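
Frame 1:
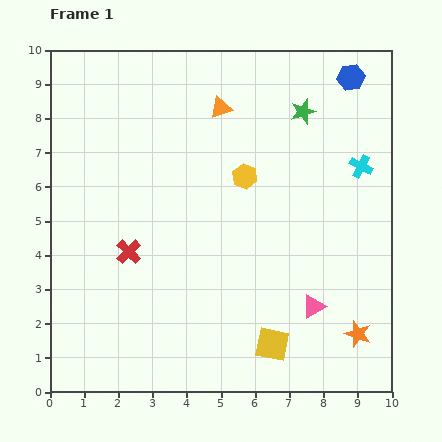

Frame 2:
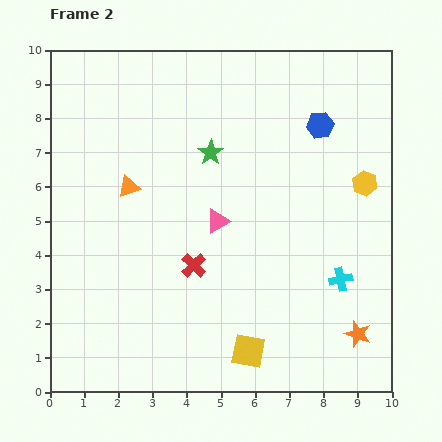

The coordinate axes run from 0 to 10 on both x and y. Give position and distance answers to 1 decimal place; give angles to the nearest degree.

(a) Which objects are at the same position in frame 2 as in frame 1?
the orange star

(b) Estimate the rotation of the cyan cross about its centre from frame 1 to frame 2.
39° counter-clockwise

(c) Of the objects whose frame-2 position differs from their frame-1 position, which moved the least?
the yellow square

(moved 0.7)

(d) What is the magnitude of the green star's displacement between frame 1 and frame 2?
3.0

The green star moved from (7.4, 8.2) to (4.7, 7.0), a distance of √(2.7² + 1.2²) ≈ 3.0.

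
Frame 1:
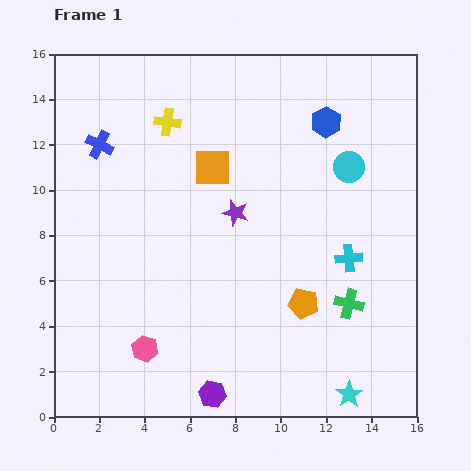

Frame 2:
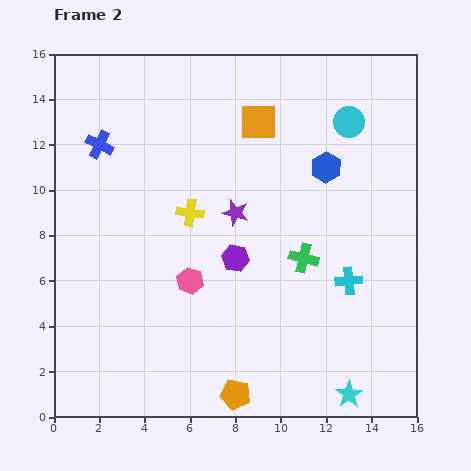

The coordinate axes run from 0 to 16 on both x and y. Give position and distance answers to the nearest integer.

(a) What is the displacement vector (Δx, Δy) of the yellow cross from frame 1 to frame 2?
(1, -4)

The yellow cross was at (5, 13) in frame 1 and (6, 9) in frame 2.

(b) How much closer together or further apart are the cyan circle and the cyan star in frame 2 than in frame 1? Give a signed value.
+2

Distance in frame 1: 10. Distance in frame 2: 12.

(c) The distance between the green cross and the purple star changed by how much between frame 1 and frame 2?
-2

Distance in frame 1: 6. Distance in frame 2: 4.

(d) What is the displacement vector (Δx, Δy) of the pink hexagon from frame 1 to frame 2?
(2, 3)

The pink hexagon was at (4, 3) in frame 1 and (6, 6) in frame 2.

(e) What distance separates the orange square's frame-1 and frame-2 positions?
3

The orange square moved from (7, 11) to (9, 13), a distance of √(2² + 2²) ≈ 3.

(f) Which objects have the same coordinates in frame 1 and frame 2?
the blue cross, the purple star, the cyan star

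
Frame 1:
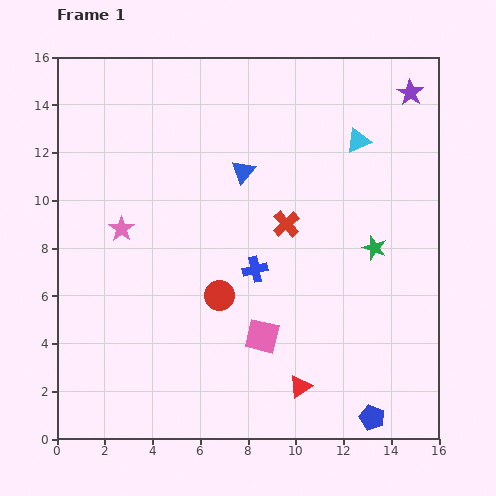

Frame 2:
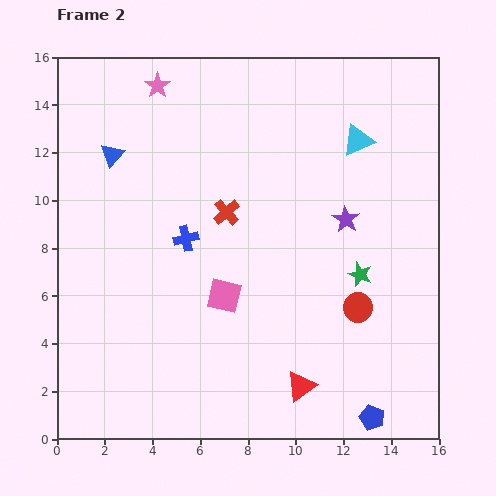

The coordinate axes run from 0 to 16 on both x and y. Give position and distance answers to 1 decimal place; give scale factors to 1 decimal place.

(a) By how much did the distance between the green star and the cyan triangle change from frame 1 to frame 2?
+1.0

Distance in frame 1: 4.6. Distance in frame 2: 5.6.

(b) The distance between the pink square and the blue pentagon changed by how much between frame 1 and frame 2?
+2.3

Distance in frame 1: 5.7. Distance in frame 2: 8.0.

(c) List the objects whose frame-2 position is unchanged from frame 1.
the red triangle, the cyan triangle, the blue pentagon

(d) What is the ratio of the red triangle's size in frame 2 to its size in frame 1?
1.3×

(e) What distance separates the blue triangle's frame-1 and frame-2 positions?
5.5

The blue triangle moved from (7.8, 11.2) to (2.3, 11.9), a distance of √(5.5² + 0.7²) ≈ 5.5.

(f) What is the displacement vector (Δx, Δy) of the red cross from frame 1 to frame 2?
(-2.5, 0.5)

The red cross was at (9.6, 9.0) in frame 1 and (7.1, 9.5) in frame 2.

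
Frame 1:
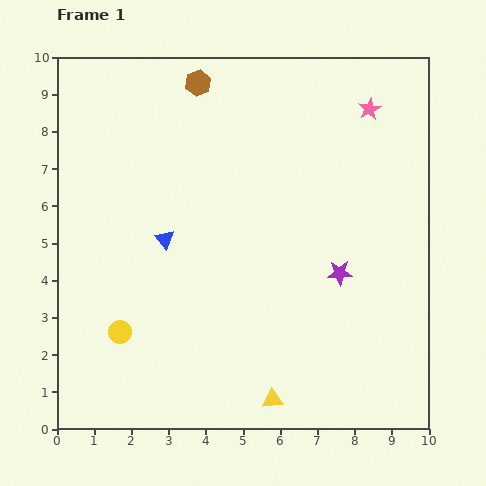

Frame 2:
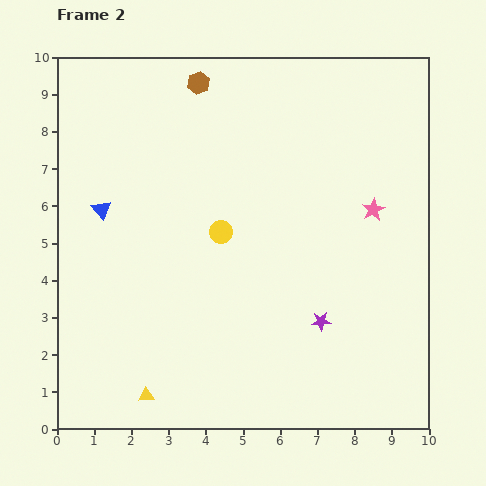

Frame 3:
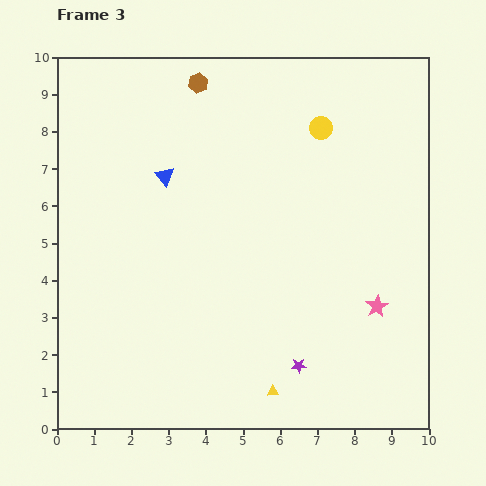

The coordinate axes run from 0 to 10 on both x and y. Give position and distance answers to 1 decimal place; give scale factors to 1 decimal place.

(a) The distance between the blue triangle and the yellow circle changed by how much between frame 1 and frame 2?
+0.5

Distance in frame 1: 2.8. Distance in frame 2: 3.3.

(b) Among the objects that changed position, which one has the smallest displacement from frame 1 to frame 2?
the purple star

(moved 1.4)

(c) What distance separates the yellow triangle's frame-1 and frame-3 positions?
0.2

The yellow triangle moved from (5.8, 0.8) to (5.8, 1.0), a distance of √(0.0² + 0.2²) ≈ 0.2.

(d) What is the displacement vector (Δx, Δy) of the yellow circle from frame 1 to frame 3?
(5.4, 5.5)

The yellow circle was at (1.7, 2.6) in frame 1 and (7.1, 8.1) in frame 3.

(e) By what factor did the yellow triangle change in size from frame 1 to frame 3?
0.6×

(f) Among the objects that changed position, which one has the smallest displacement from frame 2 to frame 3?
the purple star

(moved 1.3)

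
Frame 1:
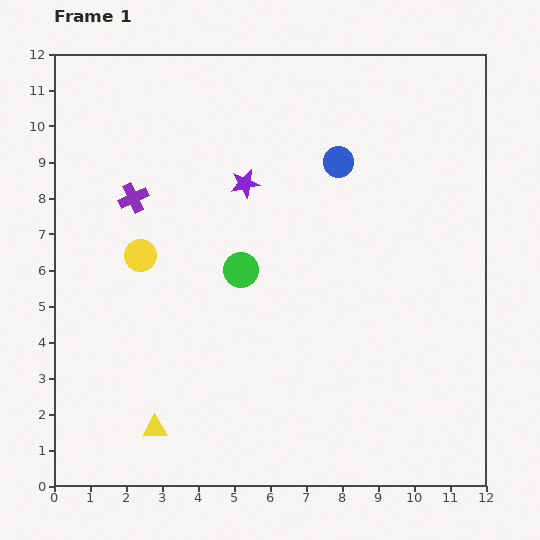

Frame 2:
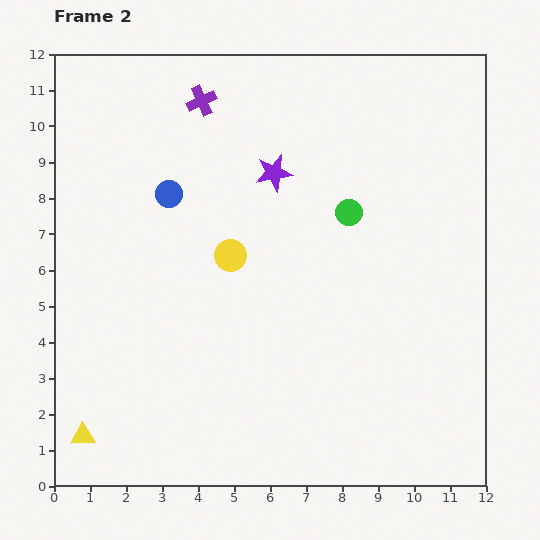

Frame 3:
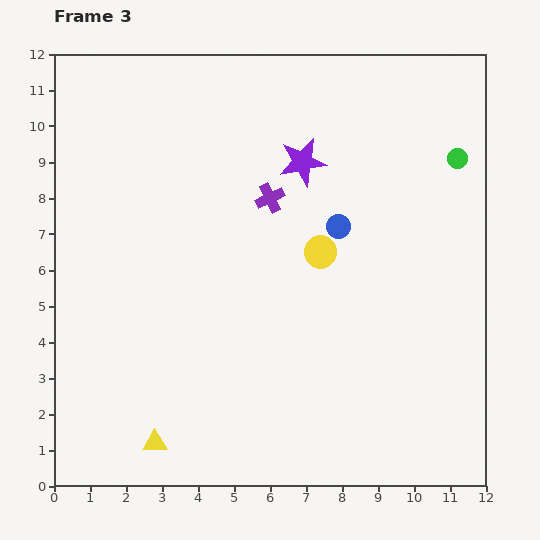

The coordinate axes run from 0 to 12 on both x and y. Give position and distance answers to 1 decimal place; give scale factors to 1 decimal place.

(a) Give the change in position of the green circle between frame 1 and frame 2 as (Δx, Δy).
(3.0, 1.6)

The green circle was at (5.2, 6.0) in frame 1 and (8.2, 7.6) in frame 2.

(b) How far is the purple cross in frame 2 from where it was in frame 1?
3.3

The purple cross moved from (2.2, 8.0) to (4.1, 10.7), a distance of √(1.9² + 2.7²) ≈ 3.3.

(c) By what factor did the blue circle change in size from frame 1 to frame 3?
0.8×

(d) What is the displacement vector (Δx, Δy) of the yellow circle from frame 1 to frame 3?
(5.0, 0.1)

The yellow circle was at (2.4, 6.4) in frame 1 and (7.4, 6.5) in frame 3.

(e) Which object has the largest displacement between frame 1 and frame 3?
the green circle

(moved 6.8; next 5.0)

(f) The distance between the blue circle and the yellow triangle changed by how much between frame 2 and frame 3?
+0.8

Distance in frame 2: 7.1. Distance in frame 3: 7.9.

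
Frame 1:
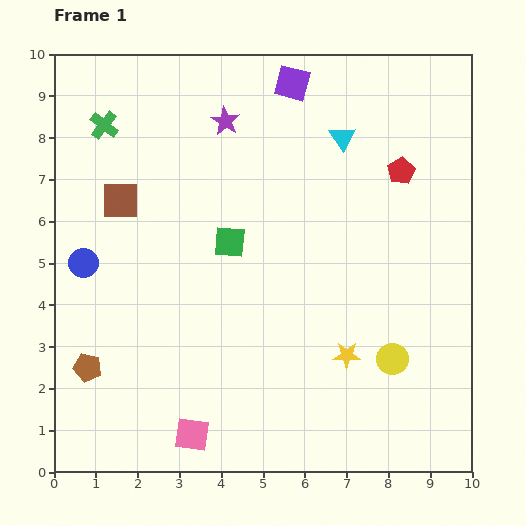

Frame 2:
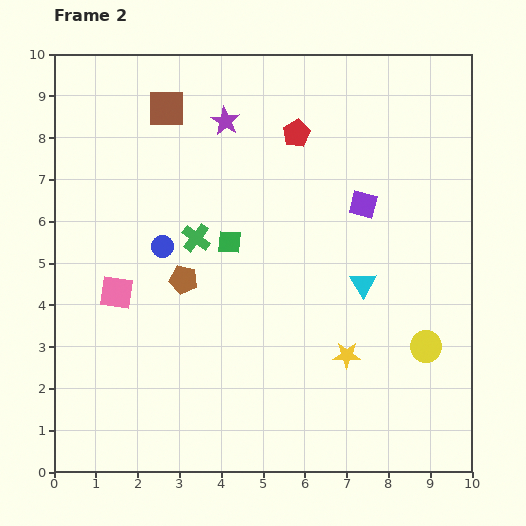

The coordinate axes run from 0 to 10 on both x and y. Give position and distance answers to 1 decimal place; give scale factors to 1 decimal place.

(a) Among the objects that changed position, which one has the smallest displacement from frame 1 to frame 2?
the yellow circle

(moved 0.9)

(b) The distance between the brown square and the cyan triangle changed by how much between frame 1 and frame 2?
+0.8

Distance in frame 1: 5.5. Distance in frame 2: 6.3.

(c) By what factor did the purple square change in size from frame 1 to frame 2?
0.8×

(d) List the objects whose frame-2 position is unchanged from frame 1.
the purple star, the green square, the yellow star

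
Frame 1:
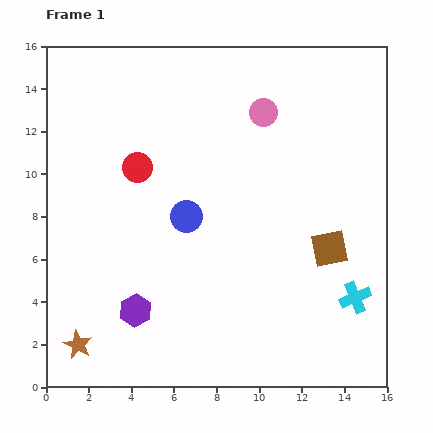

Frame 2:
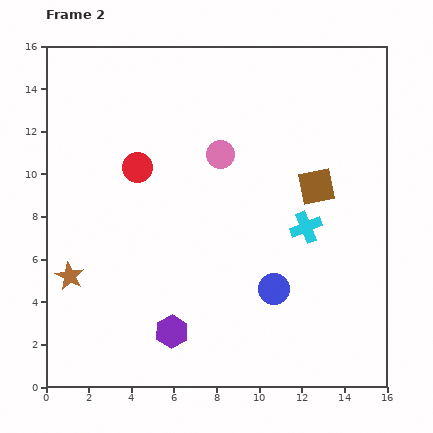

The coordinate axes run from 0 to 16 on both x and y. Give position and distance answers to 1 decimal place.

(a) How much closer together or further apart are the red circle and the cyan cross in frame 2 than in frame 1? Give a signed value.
-3.5

Distance in frame 1: 11.9. Distance in frame 2: 8.4.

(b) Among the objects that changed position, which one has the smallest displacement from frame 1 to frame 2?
the purple hexagon

(moved 2.0)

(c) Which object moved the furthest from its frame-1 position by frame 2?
the blue circle

(moved 5.3; next 4.0)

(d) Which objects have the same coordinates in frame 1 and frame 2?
the red circle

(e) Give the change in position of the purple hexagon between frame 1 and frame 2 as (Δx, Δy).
(1.7, -1.0)

The purple hexagon was at (4.2, 3.6) in frame 1 and (5.9, 2.6) in frame 2.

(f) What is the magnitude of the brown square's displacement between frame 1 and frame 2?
3.0

The brown square moved from (13.3, 6.5) to (12.7, 9.4), a distance of √(0.6² + 2.9²) ≈ 3.0.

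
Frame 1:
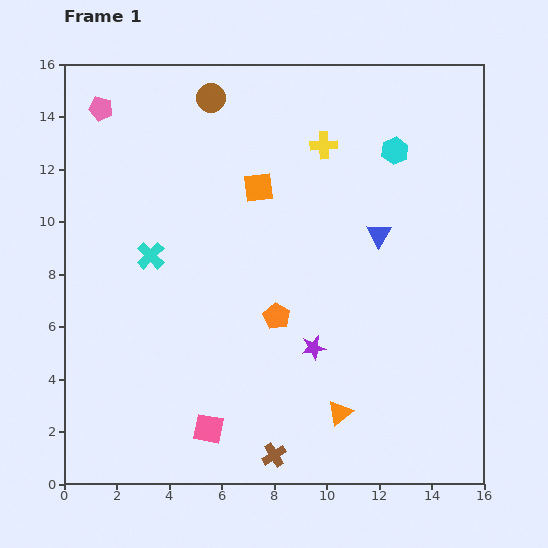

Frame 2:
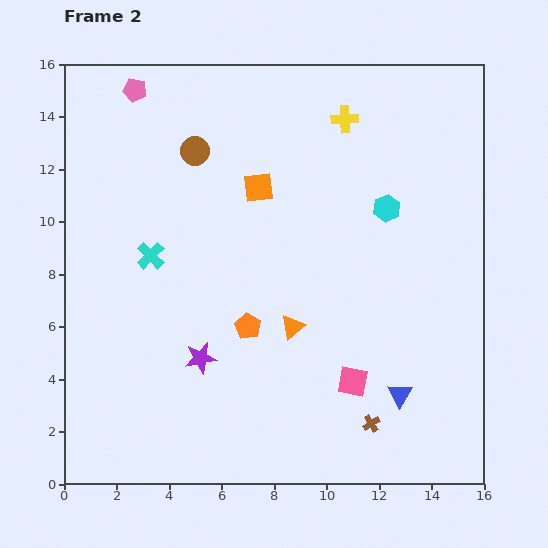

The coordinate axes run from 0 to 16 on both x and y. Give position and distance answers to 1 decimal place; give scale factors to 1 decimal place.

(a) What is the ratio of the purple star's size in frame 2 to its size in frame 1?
1.3×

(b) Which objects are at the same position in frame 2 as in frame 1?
the cyan cross, the orange square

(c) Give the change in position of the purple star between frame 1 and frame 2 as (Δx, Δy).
(-4.3, -0.4)

The purple star was at (9.5, 5.2) in frame 1 and (5.2, 4.8) in frame 2.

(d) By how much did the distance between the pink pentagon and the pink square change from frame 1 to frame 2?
+1.0

Distance in frame 1: 12.9. Distance in frame 2: 13.9.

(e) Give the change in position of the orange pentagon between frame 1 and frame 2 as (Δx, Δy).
(-1.1, -0.4)

The orange pentagon was at (8.1, 6.4) in frame 1 and (7.0, 6.0) in frame 2.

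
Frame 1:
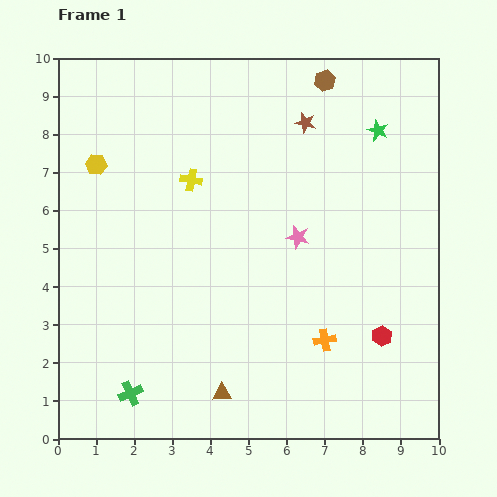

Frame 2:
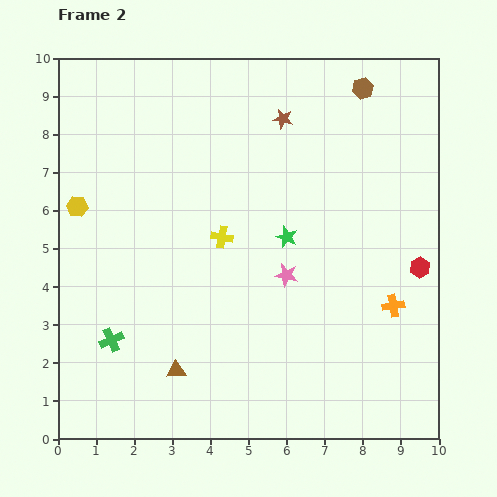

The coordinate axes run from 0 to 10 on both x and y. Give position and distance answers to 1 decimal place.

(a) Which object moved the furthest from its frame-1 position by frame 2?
the green star

(moved 3.7; next 2.1)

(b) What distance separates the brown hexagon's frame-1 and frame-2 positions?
1.0

The brown hexagon moved from (7.0, 9.4) to (8.0, 9.2), a distance of √(1.0² + 0.2²) ≈ 1.0.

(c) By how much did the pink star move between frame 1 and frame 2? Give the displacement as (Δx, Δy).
(-0.3, -1.0)

The pink star was at (6.3, 5.3) in frame 1 and (6.0, 4.3) in frame 2.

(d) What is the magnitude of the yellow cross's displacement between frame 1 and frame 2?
1.7

The yellow cross moved from (3.5, 6.8) to (4.3, 5.3), a distance of √(0.8² + 1.5²) ≈ 1.7.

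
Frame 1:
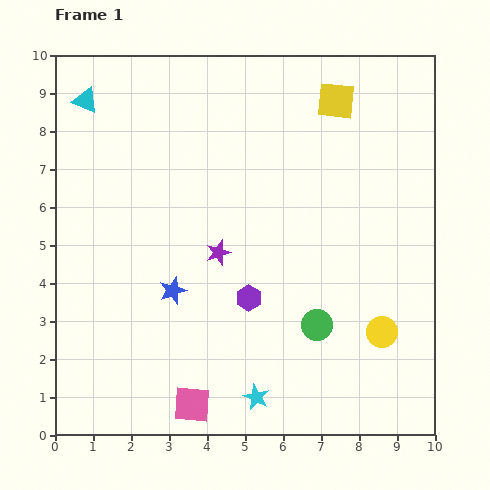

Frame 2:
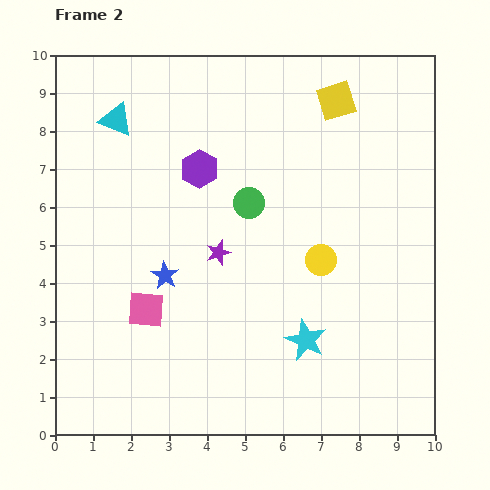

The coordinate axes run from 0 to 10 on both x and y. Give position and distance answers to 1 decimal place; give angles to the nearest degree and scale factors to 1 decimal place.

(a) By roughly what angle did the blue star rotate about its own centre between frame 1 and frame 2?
21° counter-clockwise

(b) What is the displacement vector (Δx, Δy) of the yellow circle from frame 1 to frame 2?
(-1.6, 1.9)

The yellow circle was at (8.6, 2.7) in frame 1 and (7.0, 4.6) in frame 2.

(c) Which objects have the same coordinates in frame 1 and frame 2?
the purple star, the yellow square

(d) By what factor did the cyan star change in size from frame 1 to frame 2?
1.6×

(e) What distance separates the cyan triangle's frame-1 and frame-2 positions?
0.9

The cyan triangle moved from (0.8, 8.8) to (1.6, 8.3), a distance of √(0.8² + 0.5²) ≈ 0.9.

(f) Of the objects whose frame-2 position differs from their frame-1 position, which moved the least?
the blue star

(moved 0.4)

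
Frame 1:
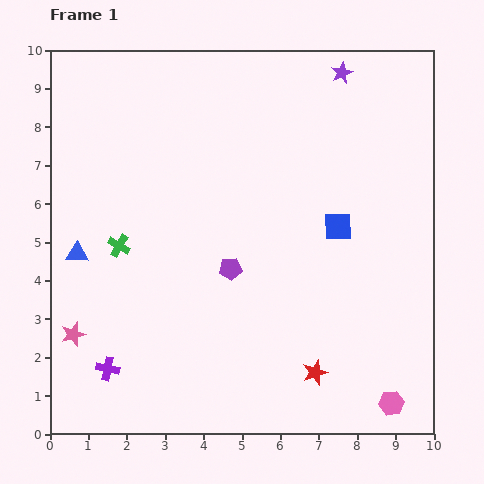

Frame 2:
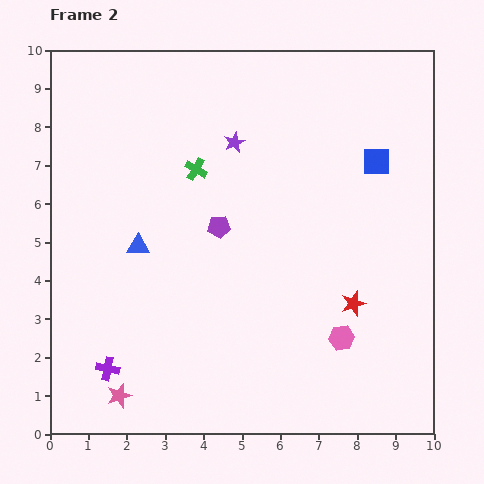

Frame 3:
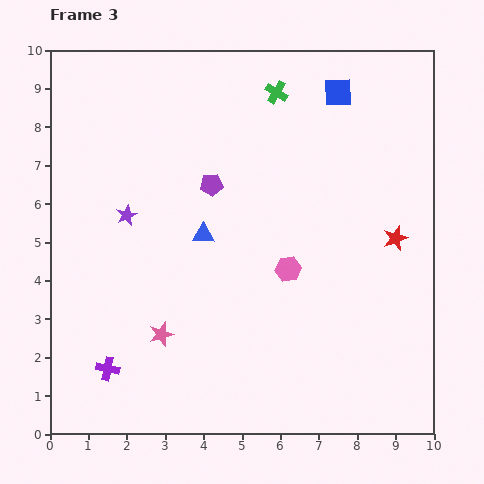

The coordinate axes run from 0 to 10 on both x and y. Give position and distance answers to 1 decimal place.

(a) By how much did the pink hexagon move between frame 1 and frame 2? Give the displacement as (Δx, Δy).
(-1.3, 1.7)

The pink hexagon was at (8.9, 0.8) in frame 1 and (7.6, 2.5) in frame 2.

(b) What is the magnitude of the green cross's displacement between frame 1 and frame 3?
5.7

The green cross moved from (1.8, 4.9) to (5.9, 8.9), a distance of √(4.1² + 4.0²) ≈ 5.7.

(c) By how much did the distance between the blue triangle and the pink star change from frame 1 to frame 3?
+0.7

Distance in frame 1: 2.1. Distance in frame 3: 2.8.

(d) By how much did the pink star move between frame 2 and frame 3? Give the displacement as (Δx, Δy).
(1.1, 1.6)

The pink star was at (1.8, 1.0) in frame 2 and (2.9, 2.6) in frame 3.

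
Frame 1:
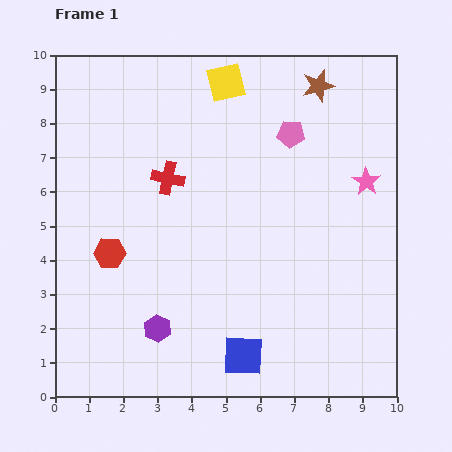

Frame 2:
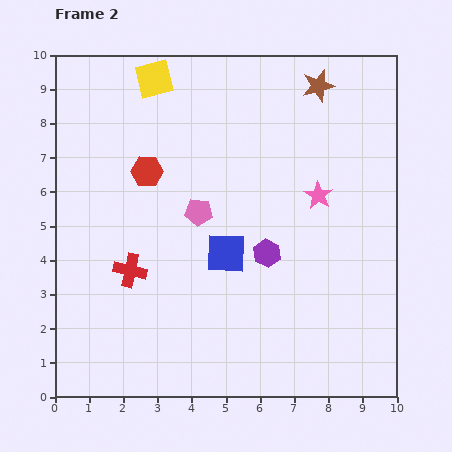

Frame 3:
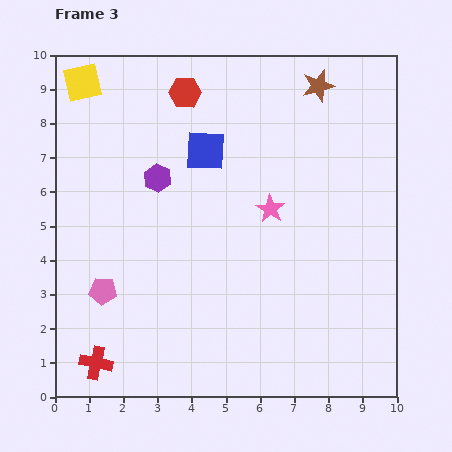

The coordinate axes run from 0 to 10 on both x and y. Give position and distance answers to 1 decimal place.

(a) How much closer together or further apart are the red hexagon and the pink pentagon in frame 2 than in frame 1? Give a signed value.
-4.5

Distance in frame 1: 6.4. Distance in frame 2: 1.9.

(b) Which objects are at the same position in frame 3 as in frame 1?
the brown star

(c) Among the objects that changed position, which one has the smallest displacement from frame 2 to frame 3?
the pink star

(moved 1.5)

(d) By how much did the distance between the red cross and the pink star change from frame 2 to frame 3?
+0.9

Distance in frame 2: 5.9. Distance in frame 3: 6.8.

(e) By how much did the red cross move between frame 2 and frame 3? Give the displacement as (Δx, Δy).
(-1.0, -2.7)

The red cross was at (2.2, 3.7) in frame 2 and (1.2, 1.0) in frame 3.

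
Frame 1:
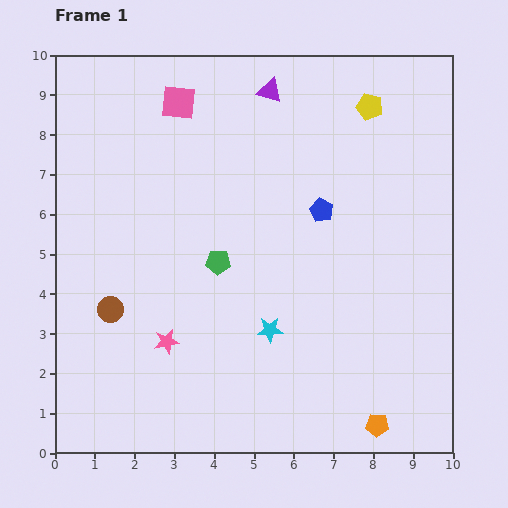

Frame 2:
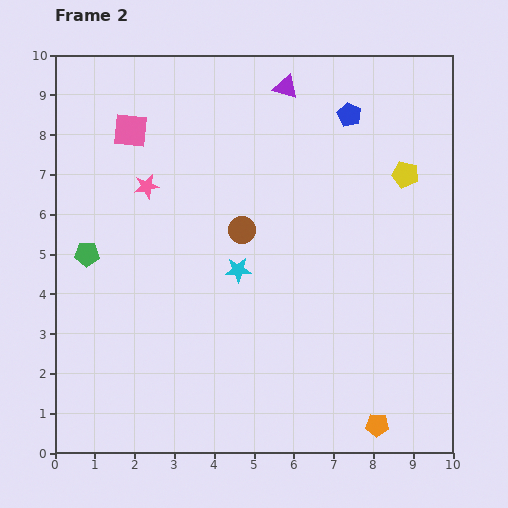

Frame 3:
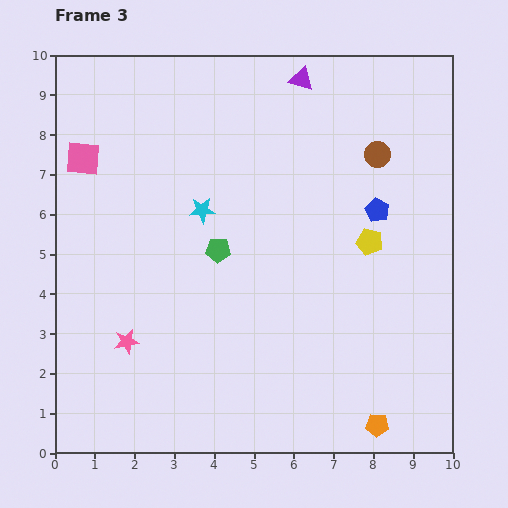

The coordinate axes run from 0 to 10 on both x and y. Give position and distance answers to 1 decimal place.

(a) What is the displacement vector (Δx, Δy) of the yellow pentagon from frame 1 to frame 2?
(0.9, -1.7)

The yellow pentagon was at (7.9, 8.7) in frame 1 and (8.8, 7.0) in frame 2.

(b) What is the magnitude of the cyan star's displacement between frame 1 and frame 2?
1.7

The cyan star moved from (5.4, 3.1) to (4.6, 4.6), a distance of √(0.8² + 1.5²) ≈ 1.7.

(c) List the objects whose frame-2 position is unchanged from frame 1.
the orange pentagon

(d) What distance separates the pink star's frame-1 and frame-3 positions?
1.0

The pink star moved from (2.8, 2.8) to (1.8, 2.8), a distance of √(1.0² + 0.0²) ≈ 1.0.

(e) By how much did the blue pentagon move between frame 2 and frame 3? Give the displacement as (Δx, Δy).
(0.7, -2.4)

The blue pentagon was at (7.4, 8.5) in frame 2 and (8.1, 6.1) in frame 3.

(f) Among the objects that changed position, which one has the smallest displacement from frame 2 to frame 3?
the purple triangle

(moved 0.4)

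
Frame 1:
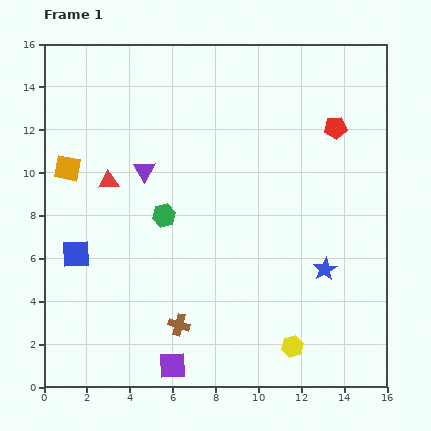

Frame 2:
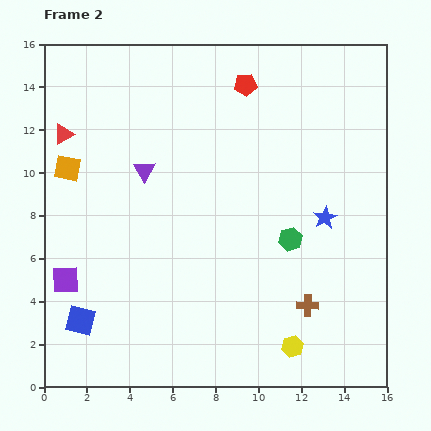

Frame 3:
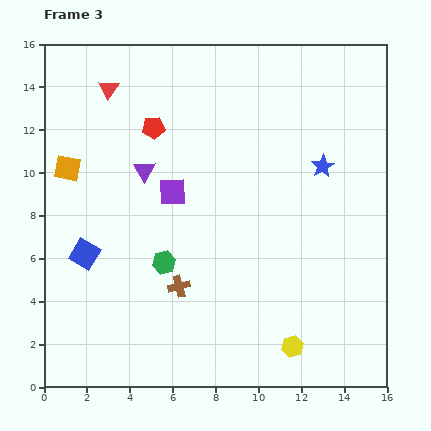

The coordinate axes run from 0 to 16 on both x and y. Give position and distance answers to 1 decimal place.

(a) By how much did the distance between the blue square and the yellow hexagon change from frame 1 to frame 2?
-1.0

Distance in frame 1: 11.0. Distance in frame 2: 10.0.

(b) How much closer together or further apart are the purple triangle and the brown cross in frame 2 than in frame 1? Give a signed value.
+2.5

Distance in frame 1: 7.4. Distance in frame 2: 9.9.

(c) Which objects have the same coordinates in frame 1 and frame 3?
the yellow hexagon, the orange square, the purple triangle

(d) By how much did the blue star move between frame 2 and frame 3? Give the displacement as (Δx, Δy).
(-0.1, 2.4)

The blue star was at (13.1, 7.9) in frame 2 and (13.0, 10.3) in frame 3.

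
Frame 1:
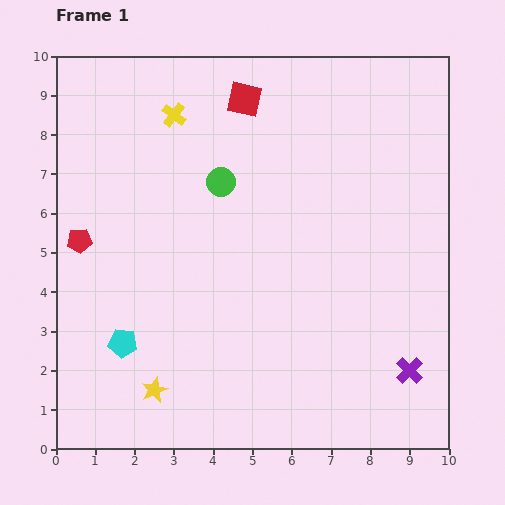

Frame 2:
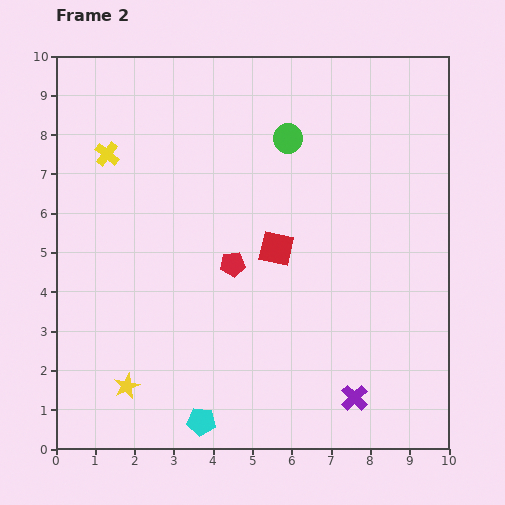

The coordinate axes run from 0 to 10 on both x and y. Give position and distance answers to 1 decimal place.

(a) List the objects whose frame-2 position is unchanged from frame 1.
none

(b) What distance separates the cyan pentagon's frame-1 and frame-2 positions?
2.8

The cyan pentagon moved from (1.7, 2.7) to (3.7, 0.7), a distance of √(2.0² + 2.0²) ≈ 2.8.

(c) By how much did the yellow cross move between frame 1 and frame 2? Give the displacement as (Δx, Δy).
(-1.7, -1.0)

The yellow cross was at (3.0, 8.5) in frame 1 and (1.3, 7.5) in frame 2.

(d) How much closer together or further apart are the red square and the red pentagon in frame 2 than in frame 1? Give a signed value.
-4.3

Distance in frame 1: 5.5. Distance in frame 2: 1.2.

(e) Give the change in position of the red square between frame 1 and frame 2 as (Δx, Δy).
(0.8, -3.8)

The red square was at (4.8, 8.9) in frame 1 and (5.6, 5.1) in frame 2.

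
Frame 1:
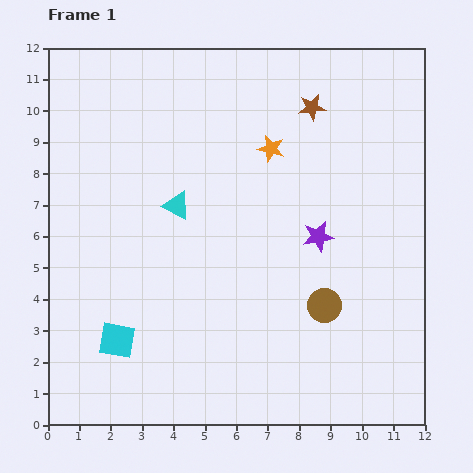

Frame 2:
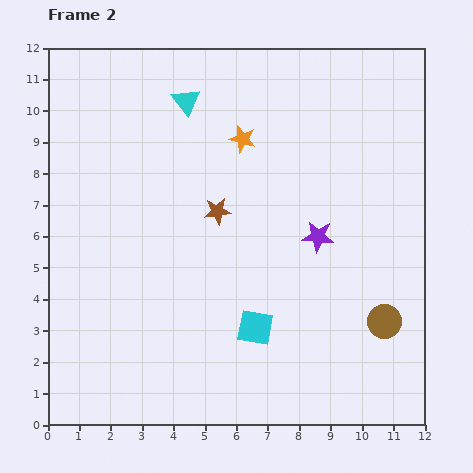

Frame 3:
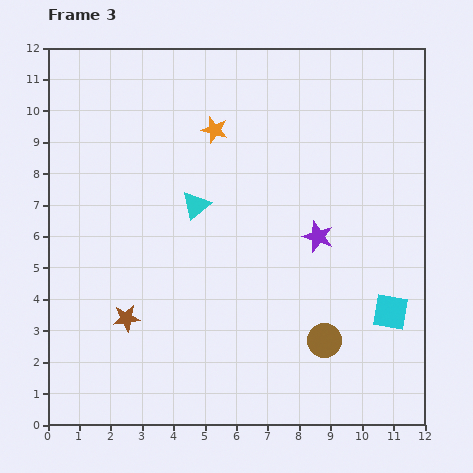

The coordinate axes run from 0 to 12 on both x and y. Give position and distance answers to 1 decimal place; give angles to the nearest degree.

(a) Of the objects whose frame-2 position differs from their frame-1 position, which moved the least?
the orange star

(moved 0.9)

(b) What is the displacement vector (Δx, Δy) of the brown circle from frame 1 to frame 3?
(0.0, -1.1)

The brown circle was at (8.8, 3.8) in frame 1 and (8.8, 2.7) in frame 3.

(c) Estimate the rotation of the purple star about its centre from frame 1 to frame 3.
30° clockwise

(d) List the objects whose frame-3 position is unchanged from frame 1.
the purple star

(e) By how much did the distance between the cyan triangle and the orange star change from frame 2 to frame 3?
+0.3

Distance in frame 2: 2.2. Distance in frame 3: 2.5.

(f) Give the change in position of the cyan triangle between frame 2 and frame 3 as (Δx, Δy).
(0.3, -3.3)

The cyan triangle was at (4.4, 10.3) in frame 2 and (4.7, 7.0) in frame 3.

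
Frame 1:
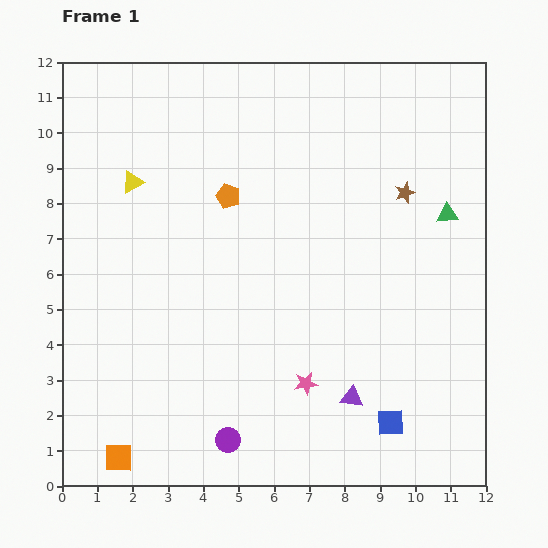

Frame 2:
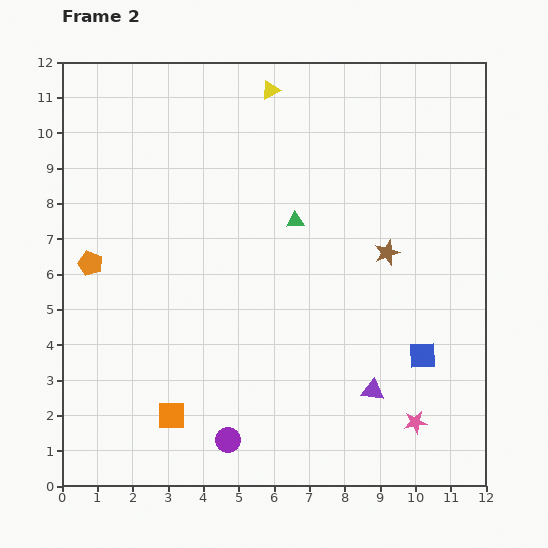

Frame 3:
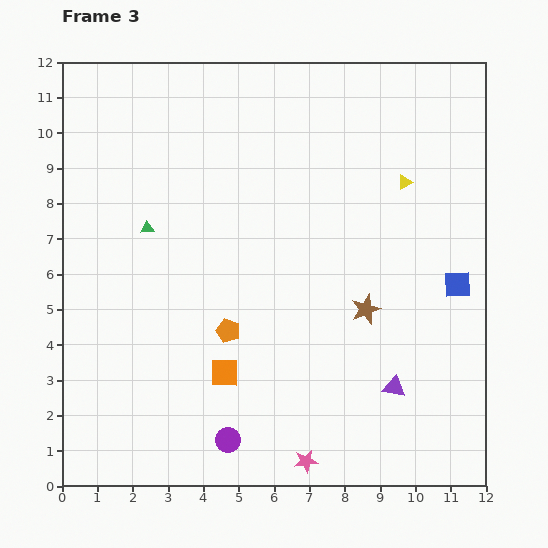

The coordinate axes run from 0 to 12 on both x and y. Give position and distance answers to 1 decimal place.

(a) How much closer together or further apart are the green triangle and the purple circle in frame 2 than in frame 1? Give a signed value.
-2.4

Distance in frame 1: 8.9. Distance in frame 2: 6.5.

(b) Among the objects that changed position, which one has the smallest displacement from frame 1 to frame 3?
the purple triangle

(moved 1.2)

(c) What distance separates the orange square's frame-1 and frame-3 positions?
3.8

The orange square moved from (1.6, 0.8) to (4.6, 3.2), a distance of √(3.0² + 2.4²) ≈ 3.8.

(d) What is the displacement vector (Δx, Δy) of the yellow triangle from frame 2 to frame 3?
(3.8, -2.6)

The yellow triangle was at (5.9, 11.2) in frame 2 and (9.7, 8.6) in frame 3.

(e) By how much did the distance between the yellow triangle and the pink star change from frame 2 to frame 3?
-1.9

Distance in frame 2: 10.3. Distance in frame 3: 8.4.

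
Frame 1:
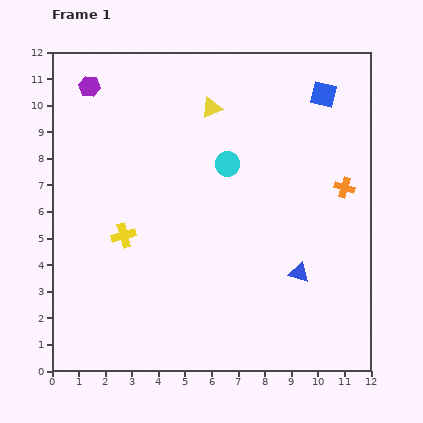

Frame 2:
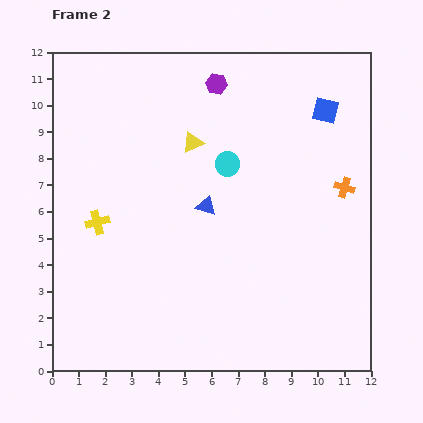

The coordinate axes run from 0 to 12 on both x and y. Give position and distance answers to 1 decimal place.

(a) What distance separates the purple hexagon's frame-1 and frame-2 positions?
4.8

The purple hexagon moved from (1.4, 10.7) to (6.2, 10.8), a distance of √(4.8² + 0.1²) ≈ 4.8.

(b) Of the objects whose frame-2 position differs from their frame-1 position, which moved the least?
the blue square

(moved 0.6)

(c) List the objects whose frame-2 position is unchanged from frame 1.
the orange cross, the cyan circle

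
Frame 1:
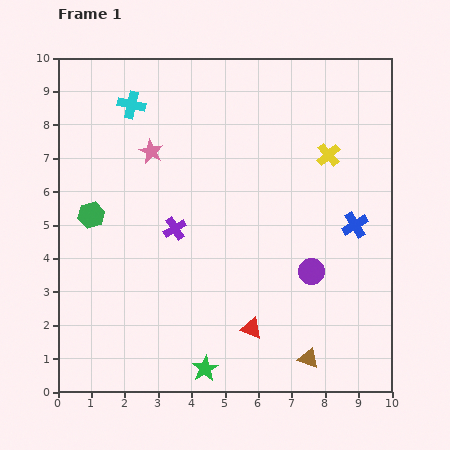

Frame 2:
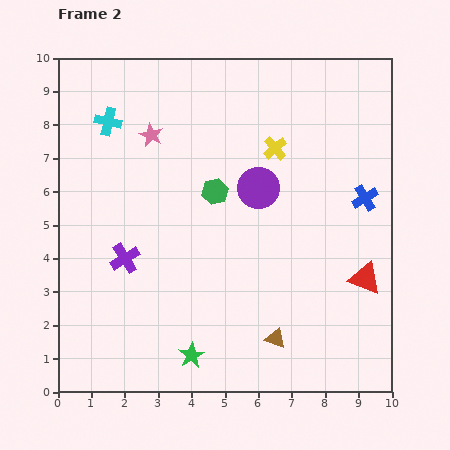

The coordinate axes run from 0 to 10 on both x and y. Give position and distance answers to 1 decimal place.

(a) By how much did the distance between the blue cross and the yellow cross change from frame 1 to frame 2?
+0.9

Distance in frame 1: 2.2. Distance in frame 2: 3.1.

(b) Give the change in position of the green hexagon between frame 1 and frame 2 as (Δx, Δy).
(3.7, 0.7)

The green hexagon was at (1.0, 5.3) in frame 1 and (4.7, 6.0) in frame 2.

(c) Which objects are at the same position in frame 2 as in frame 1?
none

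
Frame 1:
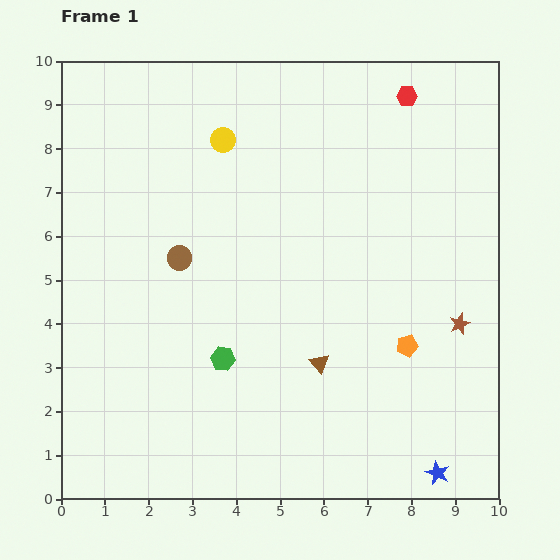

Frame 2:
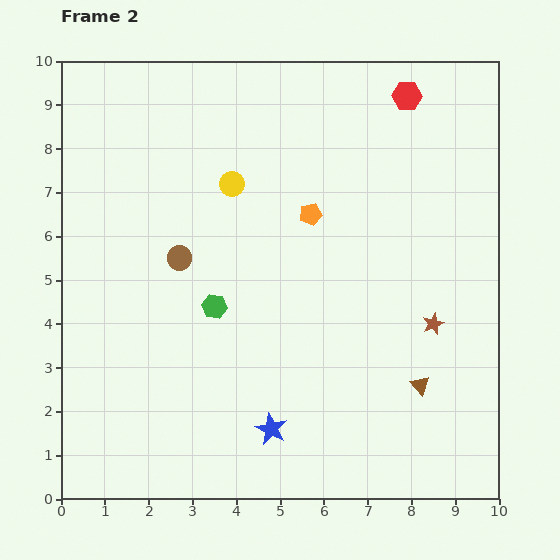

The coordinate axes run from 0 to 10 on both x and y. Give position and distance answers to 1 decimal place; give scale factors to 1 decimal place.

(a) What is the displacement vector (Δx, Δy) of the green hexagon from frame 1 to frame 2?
(-0.2, 1.2)

The green hexagon was at (3.7, 3.2) in frame 1 and (3.5, 4.4) in frame 2.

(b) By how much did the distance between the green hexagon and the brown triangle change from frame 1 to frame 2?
+2.8

Distance in frame 1: 2.2. Distance in frame 2: 5.0.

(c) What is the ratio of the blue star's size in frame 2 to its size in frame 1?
1.3×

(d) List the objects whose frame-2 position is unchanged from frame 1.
the red hexagon, the brown circle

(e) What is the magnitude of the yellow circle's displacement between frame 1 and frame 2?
1.0

The yellow circle moved from (3.7, 8.2) to (3.9, 7.2), a distance of √(0.2² + 1.0²) ≈ 1.0.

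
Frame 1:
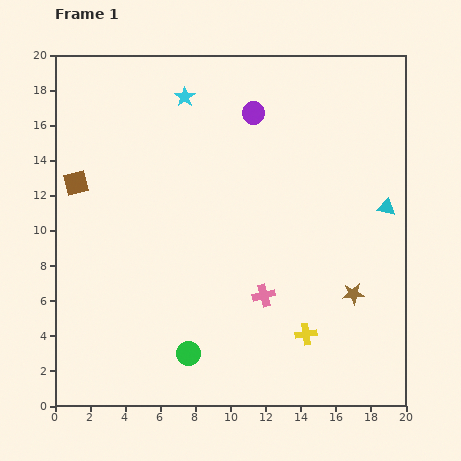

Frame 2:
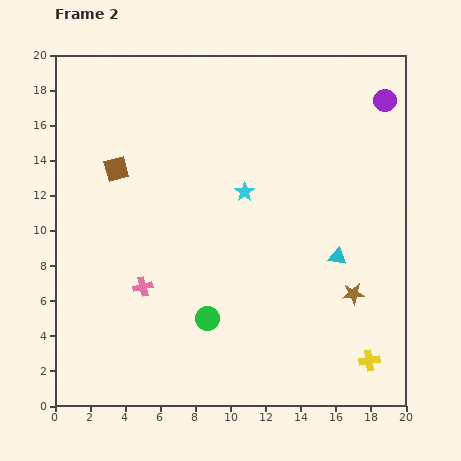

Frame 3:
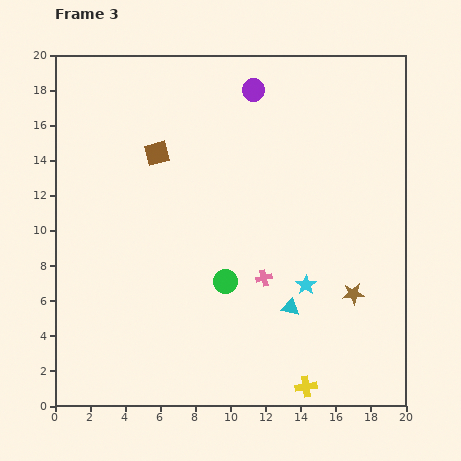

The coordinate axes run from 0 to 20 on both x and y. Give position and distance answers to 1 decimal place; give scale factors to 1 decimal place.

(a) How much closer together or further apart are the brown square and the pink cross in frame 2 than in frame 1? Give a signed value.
-5.6

Distance in frame 1: 12.5. Distance in frame 2: 6.9.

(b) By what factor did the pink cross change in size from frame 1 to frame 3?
0.7×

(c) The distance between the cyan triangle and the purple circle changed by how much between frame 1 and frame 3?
+3.3

Distance in frame 1: 9.3. Distance in frame 3: 12.6.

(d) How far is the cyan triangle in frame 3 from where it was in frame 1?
7.9

The cyan triangle moved from (18.9, 11.3) to (13.4, 5.6), a distance of √(5.5² + 5.7²) ≈ 7.9.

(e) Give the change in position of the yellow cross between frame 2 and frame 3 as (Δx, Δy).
(-3.6, -1.5)

The yellow cross was at (17.9, 2.6) in frame 2 and (14.3, 1.1) in frame 3.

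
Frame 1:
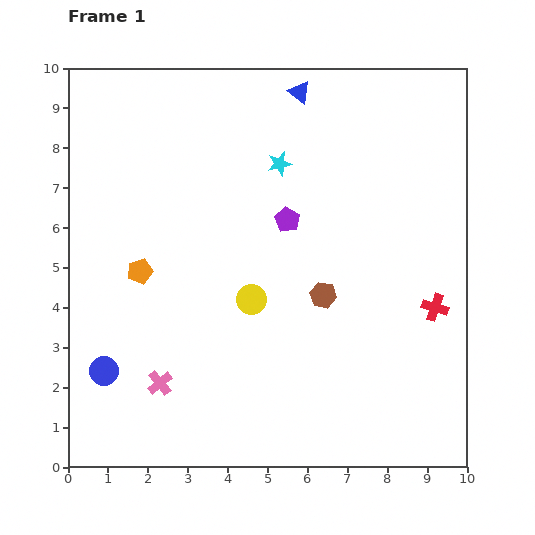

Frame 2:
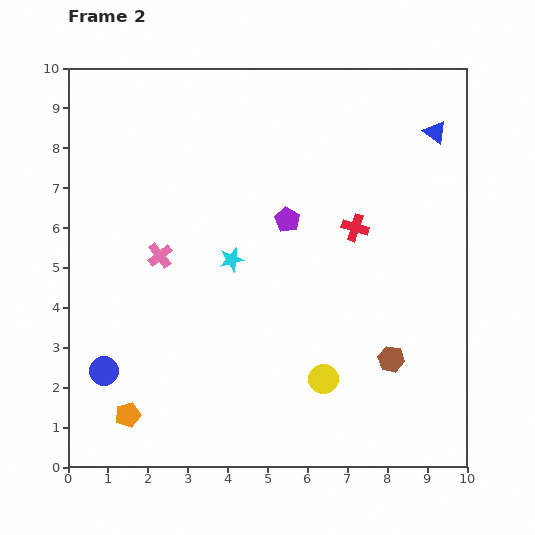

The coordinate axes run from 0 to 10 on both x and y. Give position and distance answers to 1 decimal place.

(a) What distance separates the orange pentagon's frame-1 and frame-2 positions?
3.6

The orange pentagon moved from (1.8, 4.9) to (1.5, 1.3), a distance of √(0.3² + 3.6²) ≈ 3.6.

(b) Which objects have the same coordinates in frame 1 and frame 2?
the blue circle, the purple pentagon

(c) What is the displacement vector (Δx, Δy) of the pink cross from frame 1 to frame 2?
(0.0, 3.2)

The pink cross was at (2.3, 2.1) in frame 1 and (2.3, 5.3) in frame 2.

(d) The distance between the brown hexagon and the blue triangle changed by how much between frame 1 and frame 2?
+0.7

Distance in frame 1: 5.1. Distance in frame 2: 5.8.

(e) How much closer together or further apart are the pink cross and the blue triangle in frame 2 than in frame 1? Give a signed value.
-0.5

Distance in frame 1: 8.1. Distance in frame 2: 7.6.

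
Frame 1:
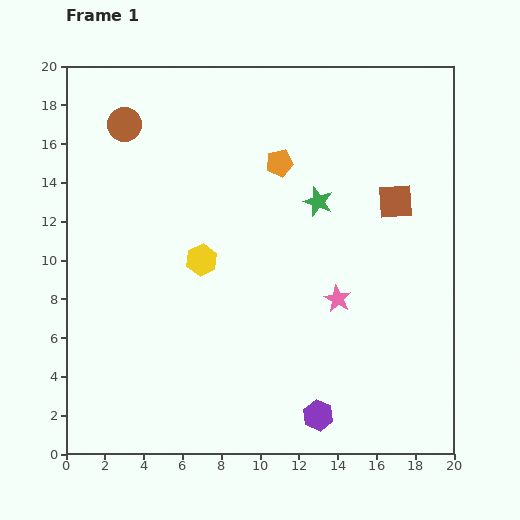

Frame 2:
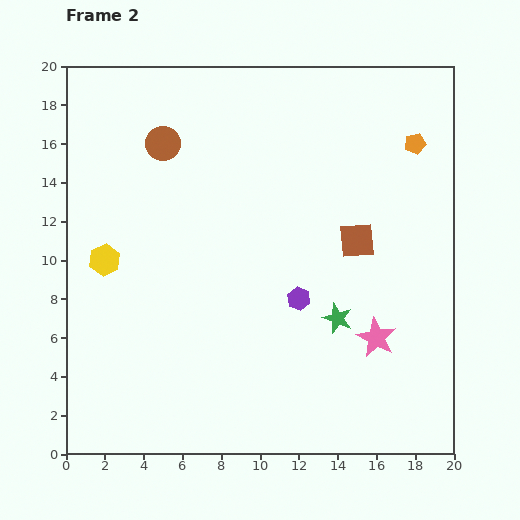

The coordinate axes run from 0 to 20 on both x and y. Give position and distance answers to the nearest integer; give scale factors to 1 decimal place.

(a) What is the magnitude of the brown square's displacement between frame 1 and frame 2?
3

The brown square moved from (17, 13) to (15, 11), a distance of √(2² + 2²) ≈ 3.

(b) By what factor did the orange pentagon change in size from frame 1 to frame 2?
0.8×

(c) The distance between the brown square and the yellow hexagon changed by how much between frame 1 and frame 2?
+3

Distance in frame 1: 10. Distance in frame 2: 13.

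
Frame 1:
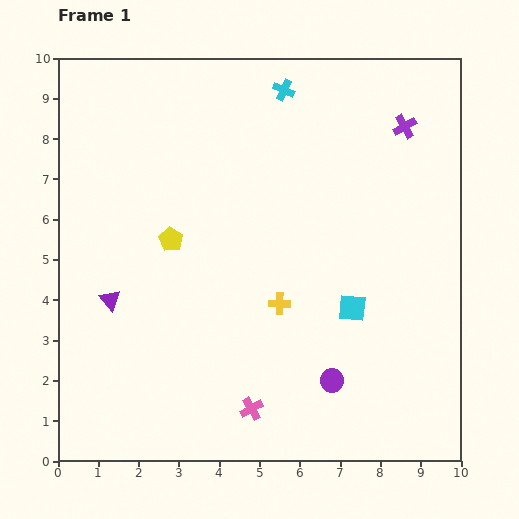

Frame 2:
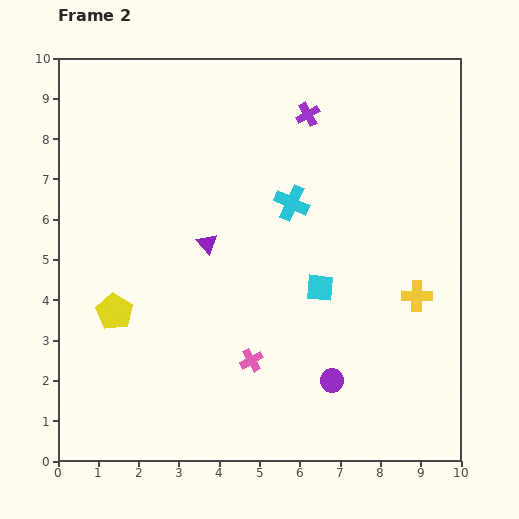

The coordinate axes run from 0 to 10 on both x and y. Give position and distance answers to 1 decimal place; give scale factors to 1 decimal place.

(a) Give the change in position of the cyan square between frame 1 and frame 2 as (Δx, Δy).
(-0.8, 0.5)

The cyan square was at (7.3, 3.8) in frame 1 and (6.5, 4.3) in frame 2.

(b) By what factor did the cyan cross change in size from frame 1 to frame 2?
1.6×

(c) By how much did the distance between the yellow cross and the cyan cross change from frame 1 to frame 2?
-1.4

Distance in frame 1: 5.3. Distance in frame 2: 3.9.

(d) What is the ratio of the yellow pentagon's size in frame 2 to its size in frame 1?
1.5×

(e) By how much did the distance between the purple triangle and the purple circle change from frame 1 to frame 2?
-1.3

Distance in frame 1: 5.9. Distance in frame 2: 4.6.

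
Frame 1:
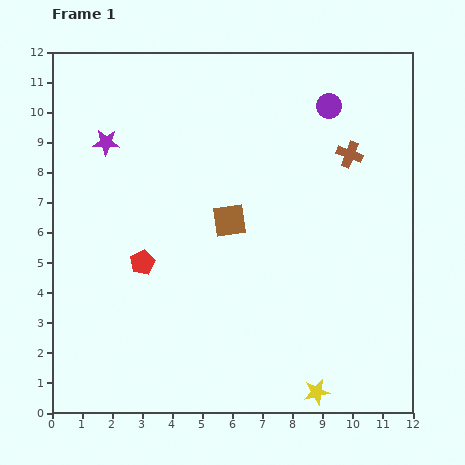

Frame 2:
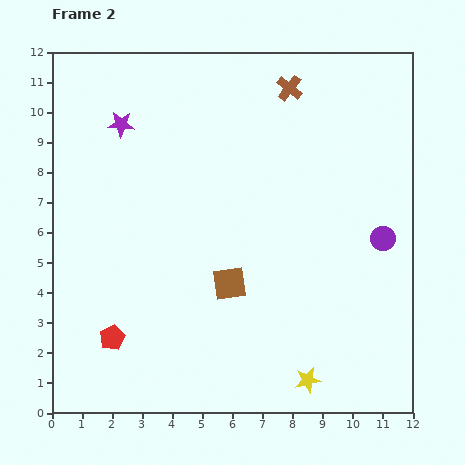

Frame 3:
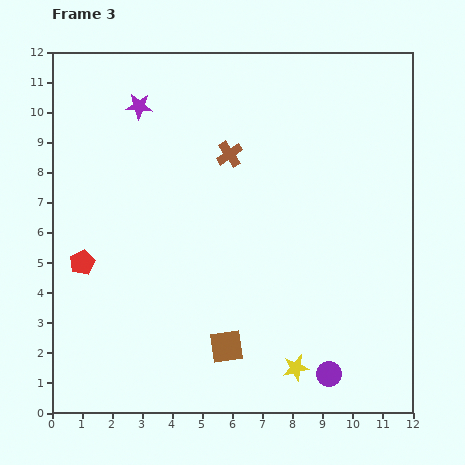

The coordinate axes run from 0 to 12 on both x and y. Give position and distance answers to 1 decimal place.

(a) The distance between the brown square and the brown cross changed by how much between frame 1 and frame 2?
+2.2

Distance in frame 1: 4.6. Distance in frame 2: 6.8.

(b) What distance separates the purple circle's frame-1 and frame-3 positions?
8.9

The purple circle moved from (9.2, 10.2) to (9.2, 1.3), a distance of √(0.0² + 8.9²) ≈ 8.9.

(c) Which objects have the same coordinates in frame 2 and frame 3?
none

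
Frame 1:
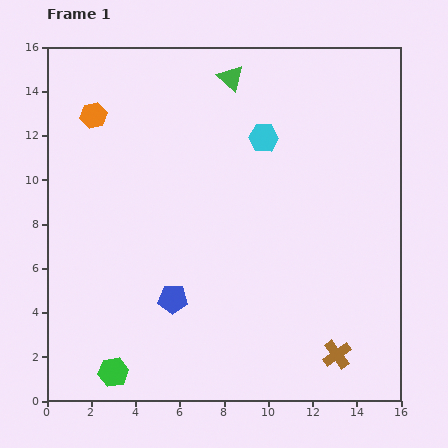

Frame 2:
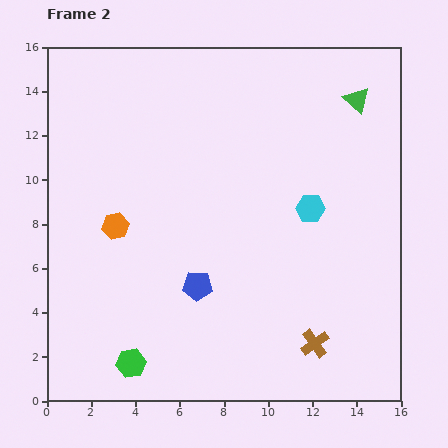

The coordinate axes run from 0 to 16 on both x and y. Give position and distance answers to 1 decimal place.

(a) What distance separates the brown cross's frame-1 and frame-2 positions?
1.1

The brown cross moved from (13.1, 2.1) to (12.1, 2.6), a distance of √(1.0² + 0.5²) ≈ 1.1.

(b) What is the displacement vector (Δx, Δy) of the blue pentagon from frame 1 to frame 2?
(1.1, 0.6)

The blue pentagon was at (5.7, 4.6) in frame 1 and (6.8, 5.2) in frame 2.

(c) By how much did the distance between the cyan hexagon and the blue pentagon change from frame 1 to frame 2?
-2.2

Distance in frame 1: 8.4. Distance in frame 2: 6.2.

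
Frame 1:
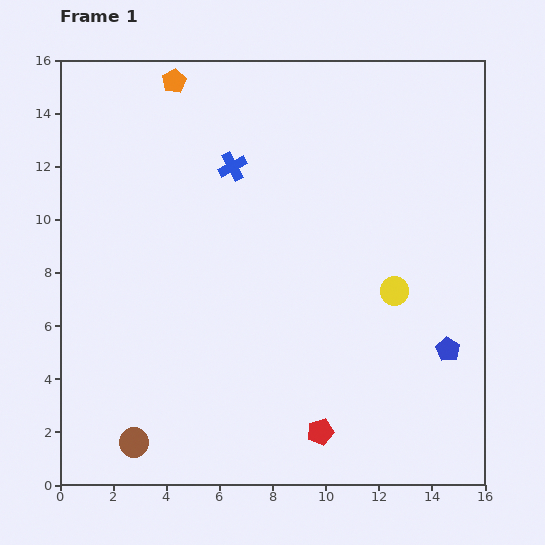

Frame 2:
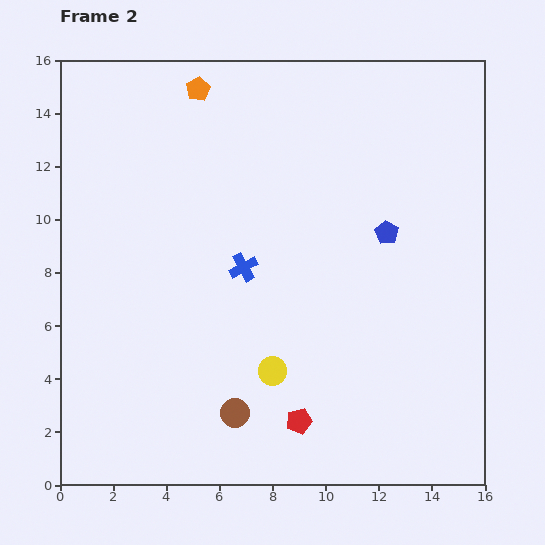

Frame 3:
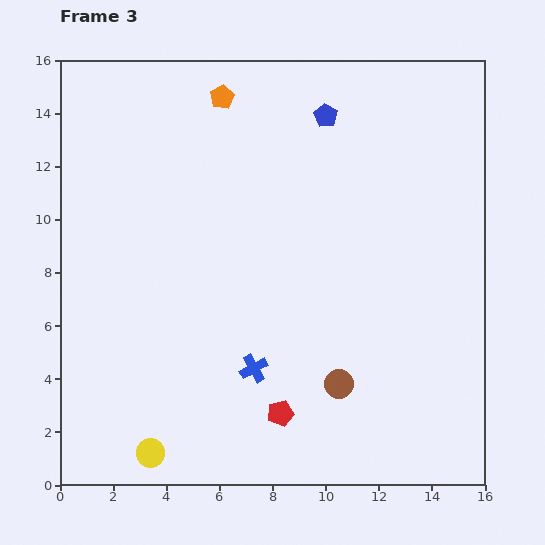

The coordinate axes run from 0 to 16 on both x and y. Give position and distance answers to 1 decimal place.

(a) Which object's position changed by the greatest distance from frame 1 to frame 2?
the yellow circle

(moved 5.5; next 5.0)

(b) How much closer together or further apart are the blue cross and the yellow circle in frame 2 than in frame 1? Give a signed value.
-3.6

Distance in frame 1: 7.7. Distance in frame 2: 4.1.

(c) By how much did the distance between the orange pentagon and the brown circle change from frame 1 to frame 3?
-2.0

Distance in frame 1: 13.7. Distance in frame 3: 11.7.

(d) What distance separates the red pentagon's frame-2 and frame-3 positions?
0.8

The red pentagon moved from (9.0, 2.4) to (8.3, 2.7), a distance of √(0.7² + 0.3²) ≈ 0.8.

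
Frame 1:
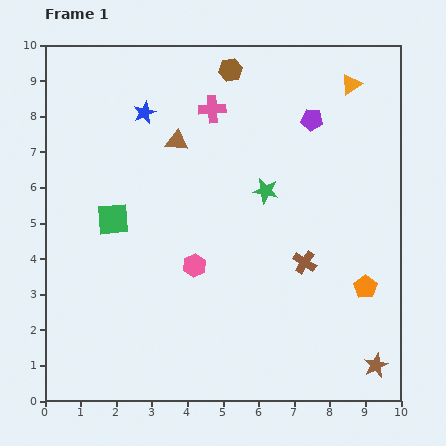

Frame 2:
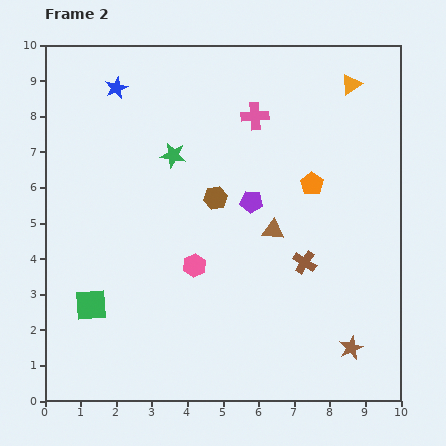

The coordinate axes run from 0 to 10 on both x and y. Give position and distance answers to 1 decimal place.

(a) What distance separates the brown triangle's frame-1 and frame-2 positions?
3.7

The brown triangle moved from (3.7, 7.3) to (6.4, 4.8), a distance of √(2.7² + 2.5²) ≈ 3.7.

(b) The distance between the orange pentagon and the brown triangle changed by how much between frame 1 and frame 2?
-5.0

Distance in frame 1: 6.7. Distance in frame 2: 1.7.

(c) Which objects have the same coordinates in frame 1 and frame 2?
the brown cross, the pink hexagon, the orange triangle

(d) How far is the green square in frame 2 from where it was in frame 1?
2.5

The green square moved from (1.9, 5.1) to (1.3, 2.7), a distance of √(0.6² + 2.4²) ≈ 2.5.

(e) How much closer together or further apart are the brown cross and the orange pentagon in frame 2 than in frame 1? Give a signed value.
+0.4

Distance in frame 1: 1.8. Distance in frame 2: 2.2.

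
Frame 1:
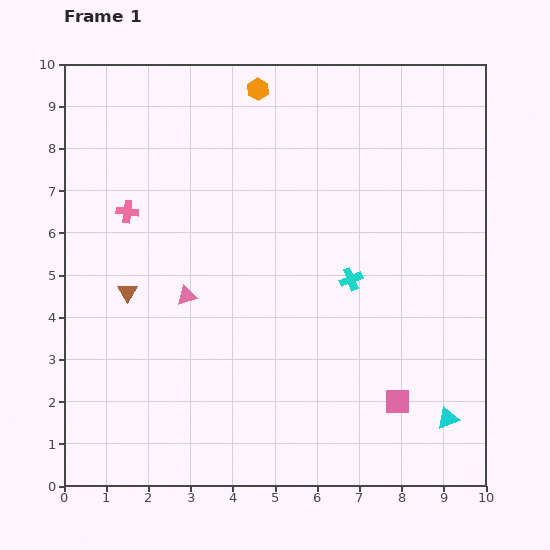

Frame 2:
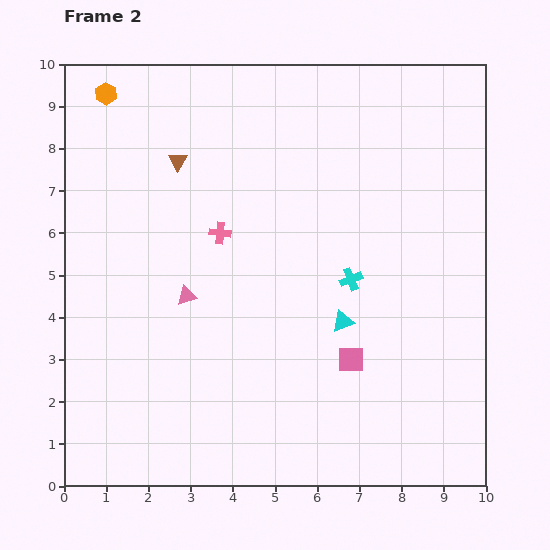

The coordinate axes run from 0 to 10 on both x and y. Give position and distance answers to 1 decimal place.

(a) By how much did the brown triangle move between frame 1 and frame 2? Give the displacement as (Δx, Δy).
(1.2, 3.1)

The brown triangle was at (1.5, 4.6) in frame 1 and (2.7, 7.7) in frame 2.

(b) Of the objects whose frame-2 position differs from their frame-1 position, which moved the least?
the pink square

(moved 1.5)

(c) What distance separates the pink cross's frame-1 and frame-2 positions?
2.3

The pink cross moved from (1.5, 6.5) to (3.7, 6.0), a distance of √(2.2² + 0.5²) ≈ 2.3.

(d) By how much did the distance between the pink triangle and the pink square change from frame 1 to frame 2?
-1.4

Distance in frame 1: 5.6. Distance in frame 2: 4.2.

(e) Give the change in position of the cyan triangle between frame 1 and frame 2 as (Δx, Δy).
(-2.5, 2.3)

The cyan triangle was at (9.1, 1.6) in frame 1 and (6.6, 3.9) in frame 2.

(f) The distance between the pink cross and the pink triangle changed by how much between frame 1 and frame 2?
-0.7

Distance in frame 1: 2.4. Distance in frame 2: 1.7.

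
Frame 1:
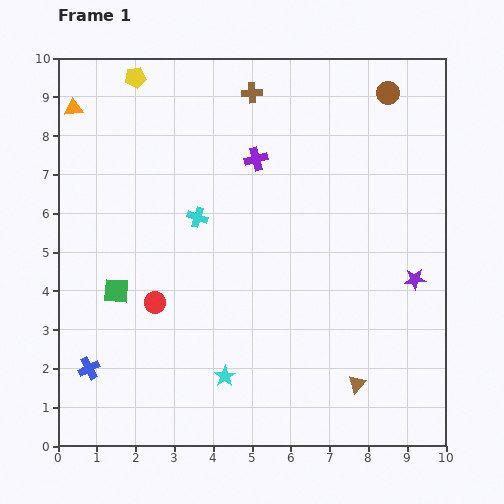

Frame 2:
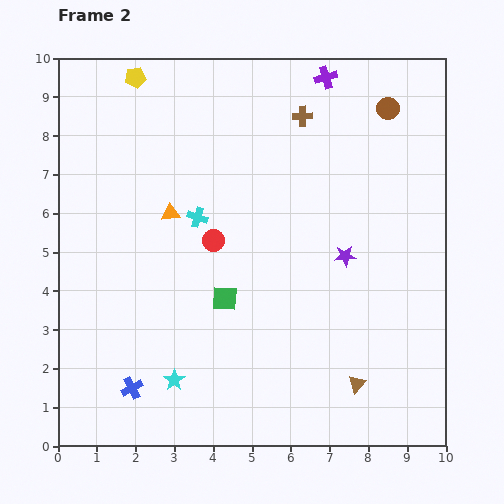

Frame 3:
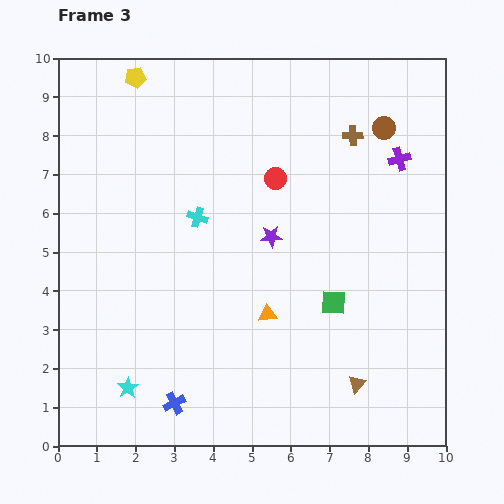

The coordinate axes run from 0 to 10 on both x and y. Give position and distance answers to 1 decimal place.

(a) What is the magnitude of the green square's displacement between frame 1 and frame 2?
2.8

The green square moved from (1.5, 4.0) to (4.3, 3.8), a distance of √(2.8² + 0.2²) ≈ 2.8.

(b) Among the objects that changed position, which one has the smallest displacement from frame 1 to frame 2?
the brown circle

(moved 0.4)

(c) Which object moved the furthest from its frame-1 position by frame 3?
the orange triangle

(moved 7.3; next 5.6)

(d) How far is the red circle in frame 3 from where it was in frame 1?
4.5

The red circle moved from (2.5, 3.7) to (5.6, 6.9), a distance of √(3.1² + 3.2²) ≈ 4.5.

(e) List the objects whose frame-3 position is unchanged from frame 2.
the cyan cross, the brown triangle, the yellow pentagon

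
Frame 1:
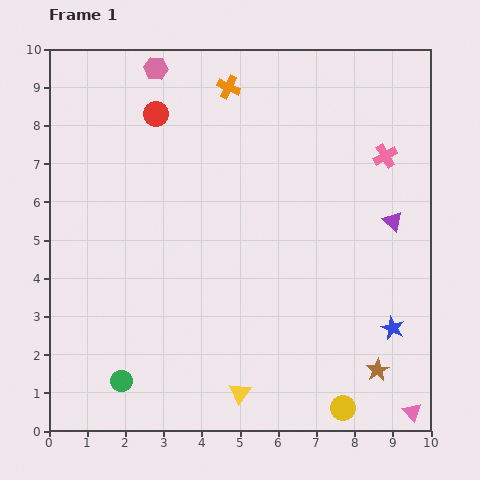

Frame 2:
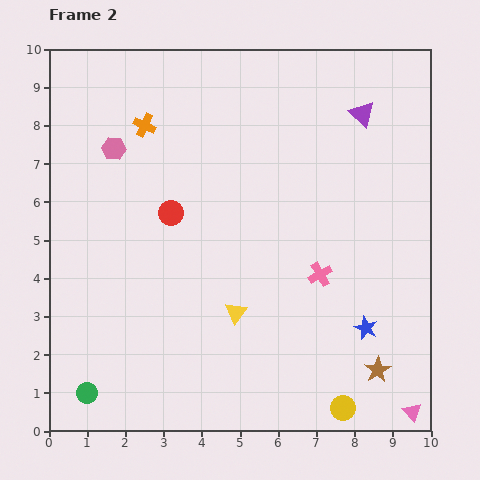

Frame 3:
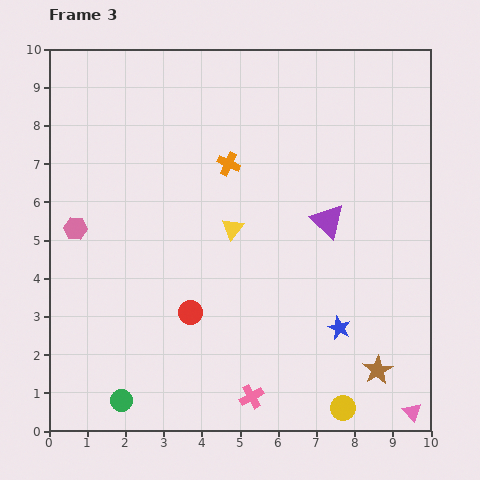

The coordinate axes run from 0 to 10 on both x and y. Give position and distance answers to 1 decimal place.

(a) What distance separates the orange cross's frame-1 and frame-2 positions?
2.4

The orange cross moved from (4.7, 9.0) to (2.5, 8.0), a distance of √(2.2² + 1.0²) ≈ 2.4.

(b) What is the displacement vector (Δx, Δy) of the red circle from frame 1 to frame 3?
(0.9, -5.2)

The red circle was at (2.8, 8.3) in frame 1 and (3.7, 3.1) in frame 3.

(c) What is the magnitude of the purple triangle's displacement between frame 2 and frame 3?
2.9

The purple triangle moved from (8.2, 8.3) to (7.3, 5.5), a distance of √(0.9² + 2.8²) ≈ 2.9.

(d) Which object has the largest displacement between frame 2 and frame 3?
the pink cross

(moved 3.7; next 2.9)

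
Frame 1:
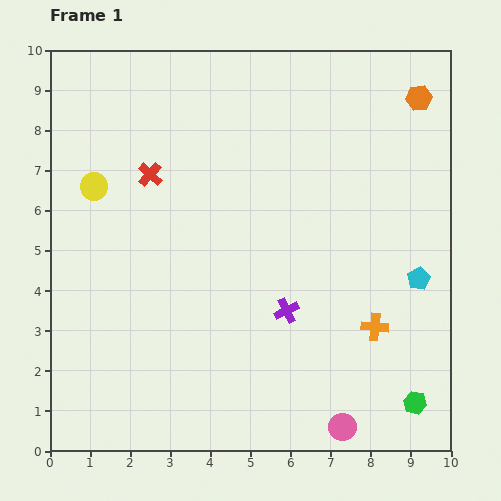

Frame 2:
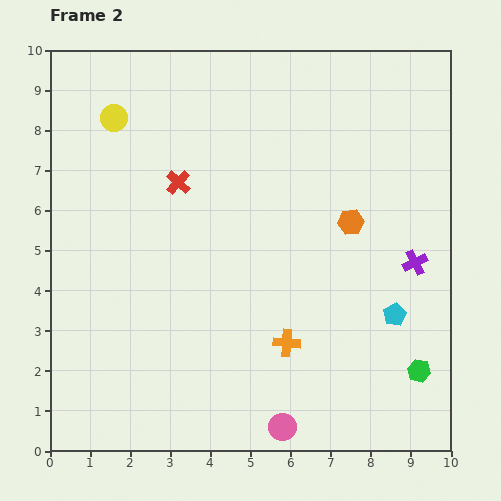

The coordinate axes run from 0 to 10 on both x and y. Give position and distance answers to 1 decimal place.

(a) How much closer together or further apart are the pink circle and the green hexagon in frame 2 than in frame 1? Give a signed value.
+1.8

Distance in frame 1: 1.9. Distance in frame 2: 3.7.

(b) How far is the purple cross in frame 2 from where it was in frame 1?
3.4

The purple cross moved from (5.9, 3.5) to (9.1, 4.7), a distance of √(3.2² + 1.2²) ≈ 3.4.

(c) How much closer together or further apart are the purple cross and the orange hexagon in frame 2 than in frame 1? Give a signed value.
-4.3

Distance in frame 1: 6.2. Distance in frame 2: 1.9.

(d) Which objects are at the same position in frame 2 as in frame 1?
none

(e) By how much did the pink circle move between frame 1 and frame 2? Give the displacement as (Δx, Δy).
(-1.5, 0.0)

The pink circle was at (7.3, 0.6) in frame 1 and (5.8, 0.6) in frame 2.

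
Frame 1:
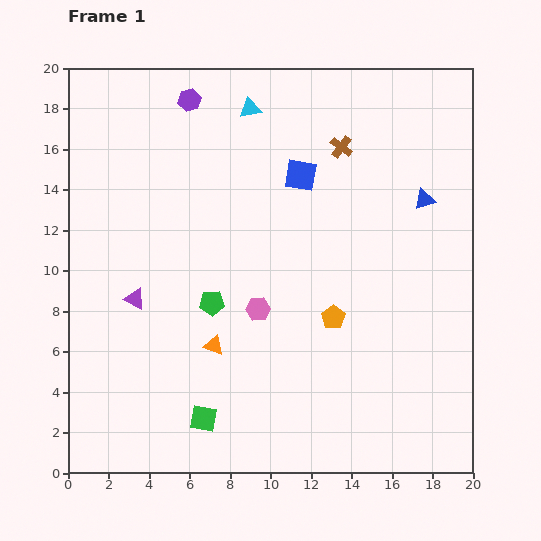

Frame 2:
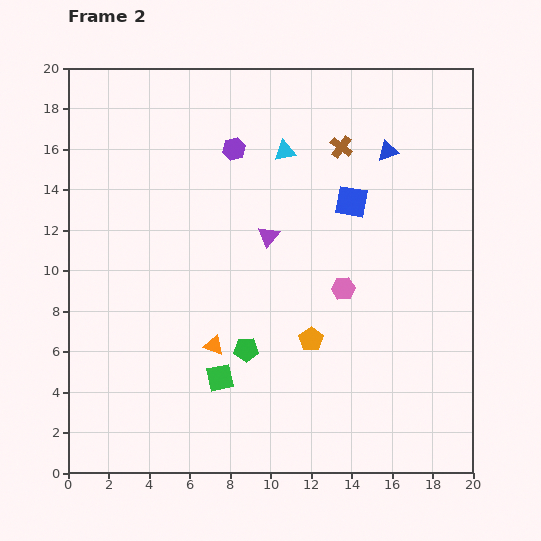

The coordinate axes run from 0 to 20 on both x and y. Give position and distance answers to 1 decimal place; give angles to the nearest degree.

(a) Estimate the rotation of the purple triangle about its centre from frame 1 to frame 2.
42° clockwise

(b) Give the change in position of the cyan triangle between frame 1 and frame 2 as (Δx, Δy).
(1.7, -2.1)

The cyan triangle was at (9.0, 18.0) in frame 1 and (10.7, 15.9) in frame 2.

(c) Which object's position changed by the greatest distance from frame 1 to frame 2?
the purple triangle

(moved 7.3; next 4.3)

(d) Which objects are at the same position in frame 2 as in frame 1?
the brown cross, the orange triangle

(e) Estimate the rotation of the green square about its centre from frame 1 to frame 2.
22° counter-clockwise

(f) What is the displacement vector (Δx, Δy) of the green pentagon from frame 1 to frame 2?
(1.7, -2.3)

The green pentagon was at (7.1, 8.4) in frame 1 and (8.8, 6.1) in frame 2.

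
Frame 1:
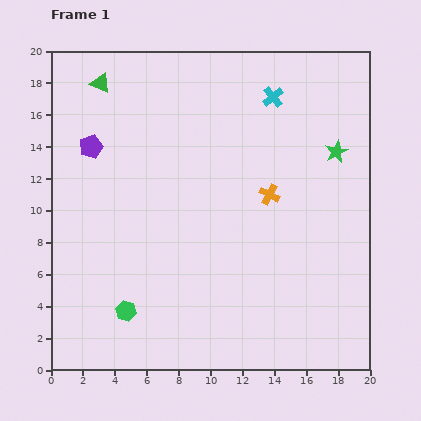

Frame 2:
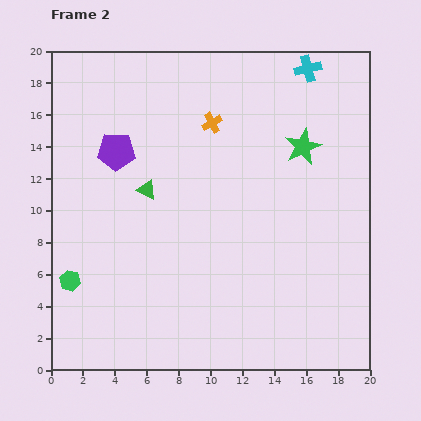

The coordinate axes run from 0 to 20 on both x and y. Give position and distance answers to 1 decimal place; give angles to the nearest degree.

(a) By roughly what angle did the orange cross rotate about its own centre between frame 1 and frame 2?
35° clockwise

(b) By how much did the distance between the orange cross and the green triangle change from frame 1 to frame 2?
-6.8

Distance in frame 1: 12.7. Distance in frame 2: 5.9.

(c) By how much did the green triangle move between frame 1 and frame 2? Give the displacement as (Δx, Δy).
(2.9, -6.7)

The green triangle was at (3.1, 18.0) in frame 1 and (6.0, 11.3) in frame 2.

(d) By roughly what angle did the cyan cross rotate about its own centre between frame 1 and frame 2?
25° clockwise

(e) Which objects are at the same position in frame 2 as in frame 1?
none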